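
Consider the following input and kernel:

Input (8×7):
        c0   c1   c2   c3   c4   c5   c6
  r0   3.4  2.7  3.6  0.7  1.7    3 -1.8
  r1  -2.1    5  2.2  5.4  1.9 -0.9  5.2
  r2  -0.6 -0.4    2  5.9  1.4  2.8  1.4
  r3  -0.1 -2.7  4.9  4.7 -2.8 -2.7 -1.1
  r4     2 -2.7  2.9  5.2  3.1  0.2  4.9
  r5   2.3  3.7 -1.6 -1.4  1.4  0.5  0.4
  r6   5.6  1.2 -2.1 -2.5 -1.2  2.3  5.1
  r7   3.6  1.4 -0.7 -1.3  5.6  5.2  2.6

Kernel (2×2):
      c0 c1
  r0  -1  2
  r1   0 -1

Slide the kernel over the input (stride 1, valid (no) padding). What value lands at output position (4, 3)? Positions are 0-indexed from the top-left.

The receptive field on the input at this output position is [5.2 3.1 / -1.4 1.4]. Elementwise product with the kernel and sum: 5.2·-1 + 3.1·2 + 1.4·-1.

-0.4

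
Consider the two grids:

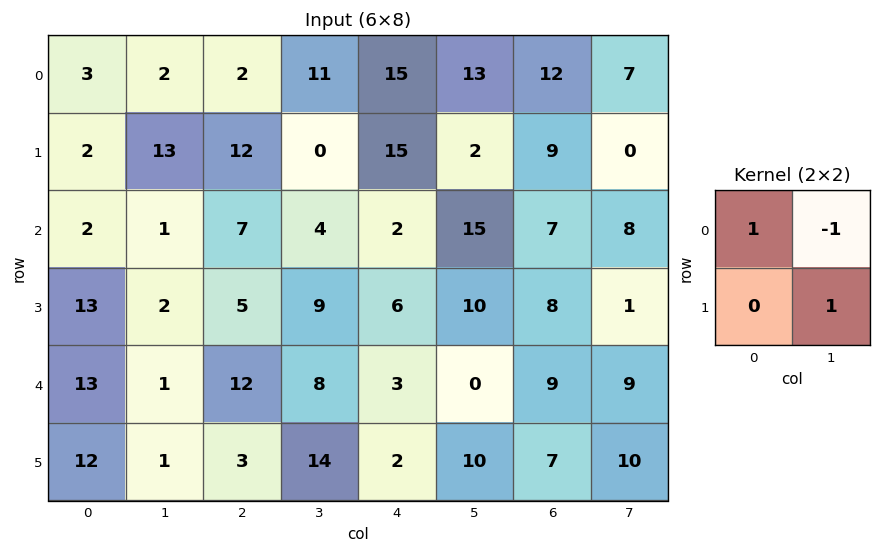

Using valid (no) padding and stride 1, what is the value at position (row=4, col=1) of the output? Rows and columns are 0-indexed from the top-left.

The receptive field on the input at this output position is [1 12 / 1 3]. Elementwise product with the kernel and sum: 1·1 + 12·-1 + 3·1.

-8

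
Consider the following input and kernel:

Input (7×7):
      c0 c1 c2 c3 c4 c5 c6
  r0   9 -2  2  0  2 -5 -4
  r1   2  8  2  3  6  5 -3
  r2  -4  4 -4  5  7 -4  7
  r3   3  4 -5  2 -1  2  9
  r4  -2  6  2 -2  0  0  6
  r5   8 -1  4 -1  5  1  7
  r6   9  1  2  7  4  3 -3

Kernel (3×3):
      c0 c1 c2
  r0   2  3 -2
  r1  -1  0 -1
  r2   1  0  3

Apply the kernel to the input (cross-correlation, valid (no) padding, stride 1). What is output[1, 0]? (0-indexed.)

20

The receptive field on the input at this output position is [2 8 2 / -4 4 -4 / 3 4 -5]. Elementwise product with the kernel and sum: 2·2 + 8·3 + 2·-2 + -4·-1 + -4·-1 + 3·1 + -5·3.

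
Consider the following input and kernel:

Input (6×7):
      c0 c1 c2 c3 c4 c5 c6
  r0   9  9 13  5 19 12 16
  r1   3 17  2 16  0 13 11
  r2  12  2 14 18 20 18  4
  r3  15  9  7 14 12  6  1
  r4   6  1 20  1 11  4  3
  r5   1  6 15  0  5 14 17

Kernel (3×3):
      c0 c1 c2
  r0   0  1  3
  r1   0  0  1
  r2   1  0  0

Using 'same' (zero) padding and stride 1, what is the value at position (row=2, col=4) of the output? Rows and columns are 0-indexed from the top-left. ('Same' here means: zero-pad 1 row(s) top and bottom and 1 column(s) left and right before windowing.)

71

The receptive field on the zero-padded input at this output position is [16 0 13 / 18 20 18 / 14 12 6]. Elementwise product with the kernel and sum: 0·1 + 13·3 + 18·1 + 14·1.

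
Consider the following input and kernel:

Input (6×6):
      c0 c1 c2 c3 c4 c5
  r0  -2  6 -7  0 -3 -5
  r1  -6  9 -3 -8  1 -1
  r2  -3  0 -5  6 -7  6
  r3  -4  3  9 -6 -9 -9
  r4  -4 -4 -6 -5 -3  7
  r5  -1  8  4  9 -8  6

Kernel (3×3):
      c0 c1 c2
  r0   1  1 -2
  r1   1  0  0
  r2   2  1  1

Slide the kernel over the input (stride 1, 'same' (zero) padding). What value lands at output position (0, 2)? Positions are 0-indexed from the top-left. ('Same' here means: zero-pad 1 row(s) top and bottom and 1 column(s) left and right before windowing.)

The receptive field on the zero-padded input at this output position is [0 0 0 / 6 -7 0 / 9 -3 -8]. Elementwise product with the kernel and sum: 0·1 + 0·1 + 0·-2 + 6·1 + 9·2 + -3·1 + -8·1.

13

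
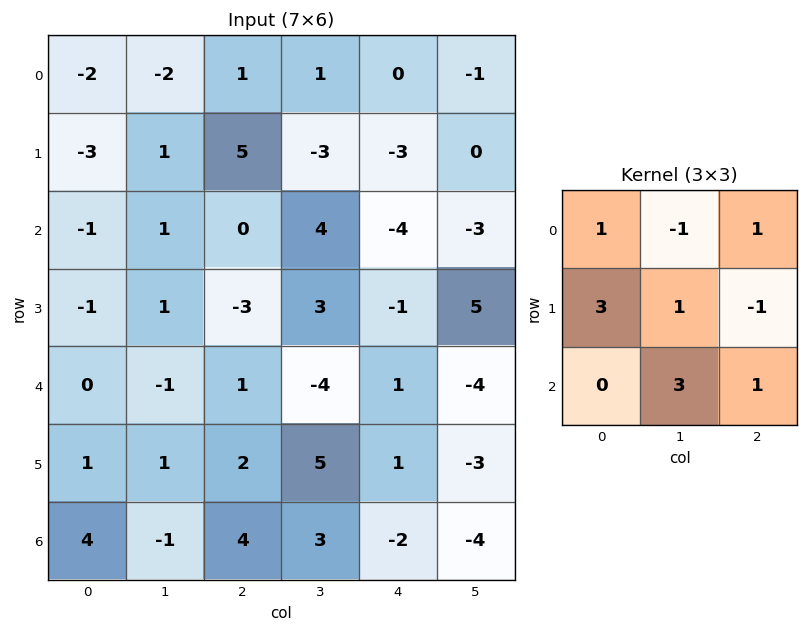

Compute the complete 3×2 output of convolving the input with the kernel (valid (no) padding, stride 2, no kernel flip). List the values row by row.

-9 23
-3 -24
5 23

Output[0,0]: The receptive field on the input at this output position is [-2 -2 1 / -3 1 5 / -1 1 0]. Elementwise product with the kernel and sum: -2·1 + -2·-1 + 1·1 + -3·3 + 1·1 + 5·-1 + 1·3 + 0·1.
Output[0,1]: The receptive field on the input at this output position is [1 1 0 / 5 -3 -3 / 0 4 -4]. Elementwise product with the kernel and sum: 1·1 + 1·-1 + 0·1 + 5·3 + -3·1 + -3·-1 + 4·3 + -4·1.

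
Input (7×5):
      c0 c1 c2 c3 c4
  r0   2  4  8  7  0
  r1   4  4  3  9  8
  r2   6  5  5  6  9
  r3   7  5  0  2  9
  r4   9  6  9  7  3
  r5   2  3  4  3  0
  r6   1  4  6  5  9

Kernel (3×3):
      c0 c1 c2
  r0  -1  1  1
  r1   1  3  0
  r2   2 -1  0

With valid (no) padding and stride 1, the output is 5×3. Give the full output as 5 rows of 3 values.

33 29 33
33 38 35
38 14 27
26 32 46
15 27 21

Output[0,0]: The receptive field on the input at this output position is [2 4 8 / 4 4 3 / 6 5 5]. Elementwise product with the kernel and sum: 2·-1 + 4·1 + 8·1 + 4·1 + 4·3 + 6·2 + 5·-1.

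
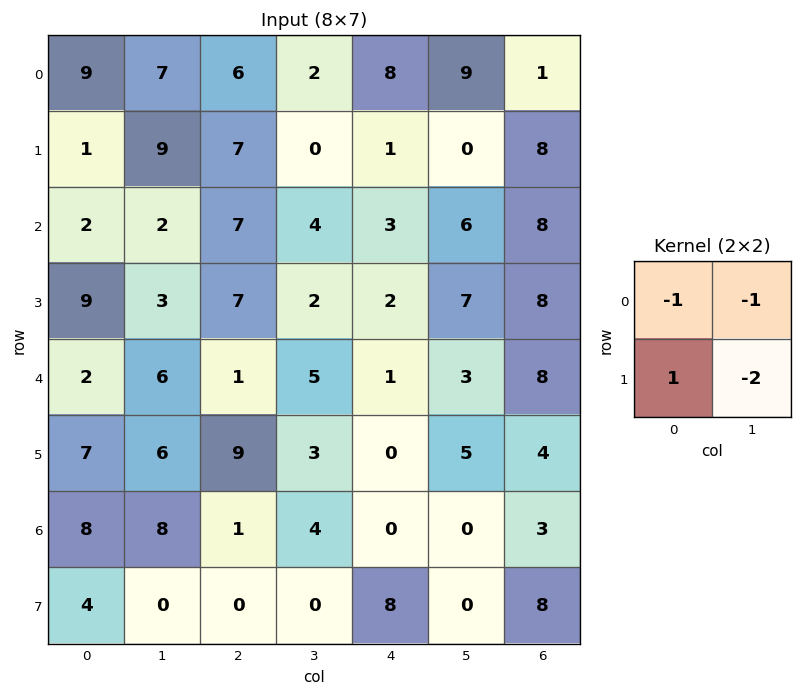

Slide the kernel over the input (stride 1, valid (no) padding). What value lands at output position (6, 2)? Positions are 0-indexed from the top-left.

The receptive field on the input at this output position is [1 4 / 0 0]. Elementwise product with the kernel and sum: 1·-1 + 4·-1 + 0·1 + 0·-2.

-5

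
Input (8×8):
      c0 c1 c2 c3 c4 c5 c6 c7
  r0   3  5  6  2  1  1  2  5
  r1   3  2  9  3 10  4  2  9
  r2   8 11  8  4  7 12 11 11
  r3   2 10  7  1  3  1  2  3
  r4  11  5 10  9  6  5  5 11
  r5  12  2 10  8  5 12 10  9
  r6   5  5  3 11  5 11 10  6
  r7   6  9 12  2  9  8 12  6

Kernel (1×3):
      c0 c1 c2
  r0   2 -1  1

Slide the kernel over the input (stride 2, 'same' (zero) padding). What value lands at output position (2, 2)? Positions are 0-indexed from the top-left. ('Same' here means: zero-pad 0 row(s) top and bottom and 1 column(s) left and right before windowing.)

The receptive field on the zero-padded input at this output position is [9 6 5]. Elementwise product with the kernel and sum: 9·2 + 6·-1 + 5·1.

17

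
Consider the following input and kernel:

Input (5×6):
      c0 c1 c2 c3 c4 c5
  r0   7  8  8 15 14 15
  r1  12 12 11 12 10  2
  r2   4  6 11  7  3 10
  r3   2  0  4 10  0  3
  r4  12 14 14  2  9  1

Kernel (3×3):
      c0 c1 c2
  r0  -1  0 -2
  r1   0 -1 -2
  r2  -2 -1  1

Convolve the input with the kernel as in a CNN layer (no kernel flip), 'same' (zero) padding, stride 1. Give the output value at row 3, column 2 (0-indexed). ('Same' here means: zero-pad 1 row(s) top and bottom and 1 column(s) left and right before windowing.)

The receptive field on the zero-padded input at this output position is [6 11 7 / 0 4 10 / 14 14 2]. Elementwise product with the kernel and sum: 6·-1 + 7·-2 + 4·-1 + 10·-2 + 14·-2 + 14·-1 + 2·1.

-84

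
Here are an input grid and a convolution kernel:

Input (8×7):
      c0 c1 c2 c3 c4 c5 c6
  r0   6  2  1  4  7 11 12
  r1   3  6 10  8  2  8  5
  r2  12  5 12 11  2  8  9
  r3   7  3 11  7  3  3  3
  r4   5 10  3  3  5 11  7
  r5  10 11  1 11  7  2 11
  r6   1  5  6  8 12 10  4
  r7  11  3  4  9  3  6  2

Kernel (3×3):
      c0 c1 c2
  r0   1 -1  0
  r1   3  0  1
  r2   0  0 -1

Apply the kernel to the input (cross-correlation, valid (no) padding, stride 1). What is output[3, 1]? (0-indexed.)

14

The receptive field on the input at this output position is [3 11 7 / 10 3 3 / 11 1 11]. Elementwise product with the kernel and sum: 3·1 + 11·-1 + 10·3 + 3·1 + 11·-1.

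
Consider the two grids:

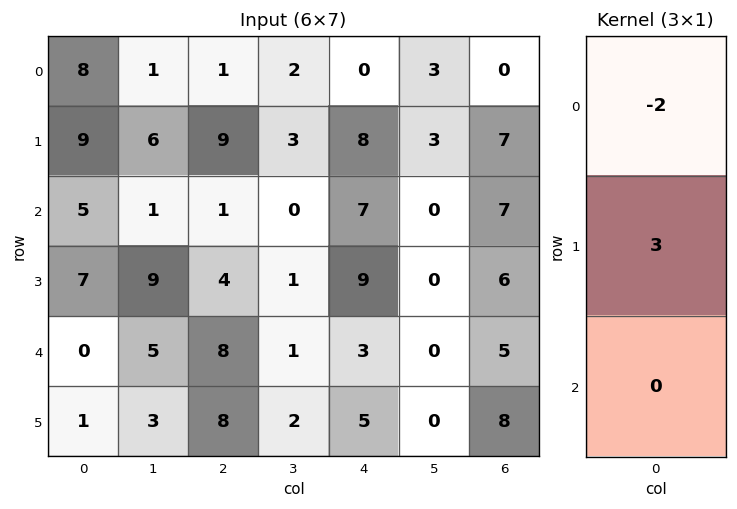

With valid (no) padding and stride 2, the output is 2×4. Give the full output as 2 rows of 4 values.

11 25 24 21
11 10 13 4

Output[0,0]: The receptive field on the input at this output position is [8 / 9 / 5]. Elementwise product with the kernel and sum: 8·-2 + 9·3.
Output[0,1]: The receptive field on the input at this output position is [1 / 9 / 1]. Elementwise product with the kernel and sum: 1·-2 + 9·3.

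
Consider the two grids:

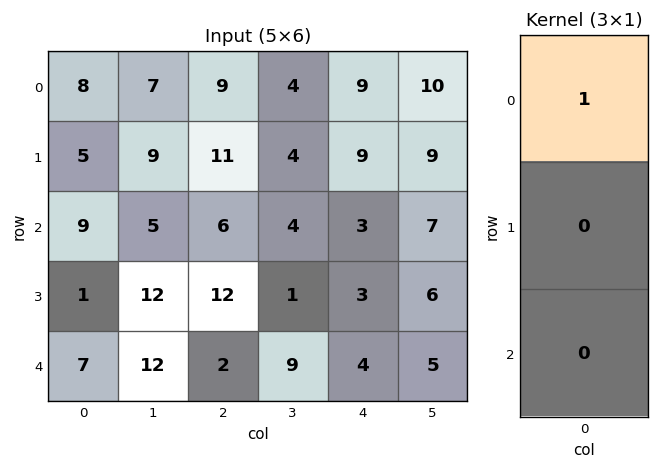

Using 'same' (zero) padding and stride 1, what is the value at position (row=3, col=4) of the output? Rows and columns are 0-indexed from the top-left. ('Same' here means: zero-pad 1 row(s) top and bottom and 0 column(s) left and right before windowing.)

The receptive field on the zero-padded input at this output position is [3 / 3 / 4]. Elementwise product with the kernel and sum: 3·1.

3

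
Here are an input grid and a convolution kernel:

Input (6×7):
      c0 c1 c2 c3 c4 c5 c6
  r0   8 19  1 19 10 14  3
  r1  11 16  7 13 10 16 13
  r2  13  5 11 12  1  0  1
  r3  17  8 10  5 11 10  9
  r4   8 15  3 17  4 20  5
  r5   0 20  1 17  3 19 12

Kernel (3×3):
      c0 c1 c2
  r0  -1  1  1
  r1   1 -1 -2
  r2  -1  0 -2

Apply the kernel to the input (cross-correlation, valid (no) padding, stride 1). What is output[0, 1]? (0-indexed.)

The receptive field on the input at this output position is [19 1 19 / 16 7 13 / 5 11 12]. Elementwise product with the kernel and sum: 19·-1 + 1·1 + 19·1 + 16·1 + 7·-1 + 13·-2 + 5·-1 + 12·-2.

-45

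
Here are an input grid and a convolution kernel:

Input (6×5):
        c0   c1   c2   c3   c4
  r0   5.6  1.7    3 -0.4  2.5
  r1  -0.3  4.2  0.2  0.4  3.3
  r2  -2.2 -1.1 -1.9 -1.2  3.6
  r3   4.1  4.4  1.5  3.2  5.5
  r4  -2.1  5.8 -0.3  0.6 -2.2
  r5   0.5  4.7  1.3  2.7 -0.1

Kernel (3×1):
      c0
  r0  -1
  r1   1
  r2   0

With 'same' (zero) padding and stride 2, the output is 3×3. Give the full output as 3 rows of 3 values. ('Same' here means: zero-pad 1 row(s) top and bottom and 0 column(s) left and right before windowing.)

Output[0,0]: The receptive field on the zero-padded input at this output position is [0 / 5.6 / -0.3]. Elementwise product with the kernel and sum: 0·-1 + 5.6·1.

5.6 3 2.5
-1.9 -2.1 0.3
-6.2 -1.8 -7.7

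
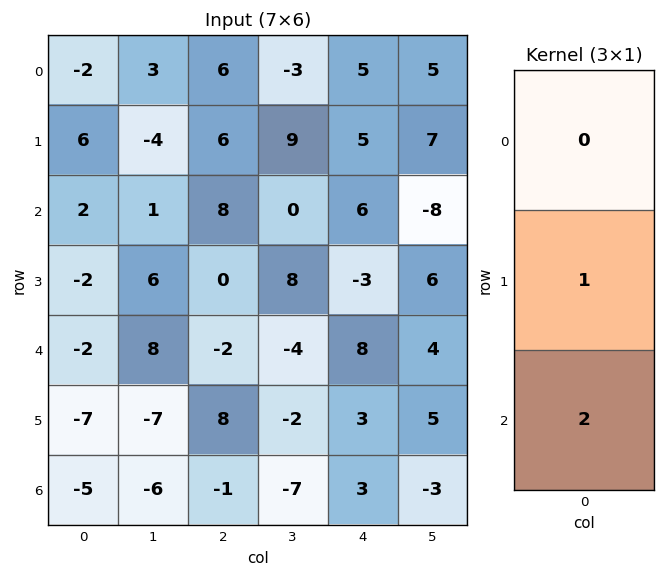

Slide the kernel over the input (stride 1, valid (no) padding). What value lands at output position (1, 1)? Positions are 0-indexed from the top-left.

The receptive field on the input at this output position is [-4 / 1 / 6]. Elementwise product with the kernel and sum: 1·1 + 6·2.

13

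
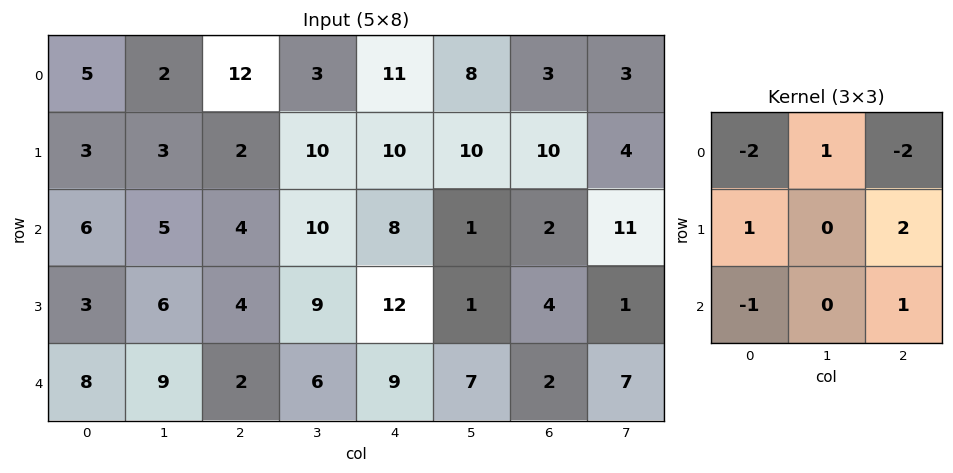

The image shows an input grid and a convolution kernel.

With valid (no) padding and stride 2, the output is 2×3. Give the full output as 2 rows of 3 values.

Output[0,0]: The receptive field on the input at this output position is [5 2 12 / 3 3 2 / 6 5 4]. Elementwise product with the kernel and sum: 5·-2 + 2·1 + 12·-2 + 3·1 + 2·2 + 6·-1 + 4·1.
Output[0,1]: The receptive field on the input at this output position is [12 3 11 / 2 10 10 / 4 10 8]. Elementwise product with the kernel and sum: 12·-2 + 3·1 + 11·-2 + 2·1 + 10·2 + 4·-1 + 8·1.

-27 -17 4
-10 21 -6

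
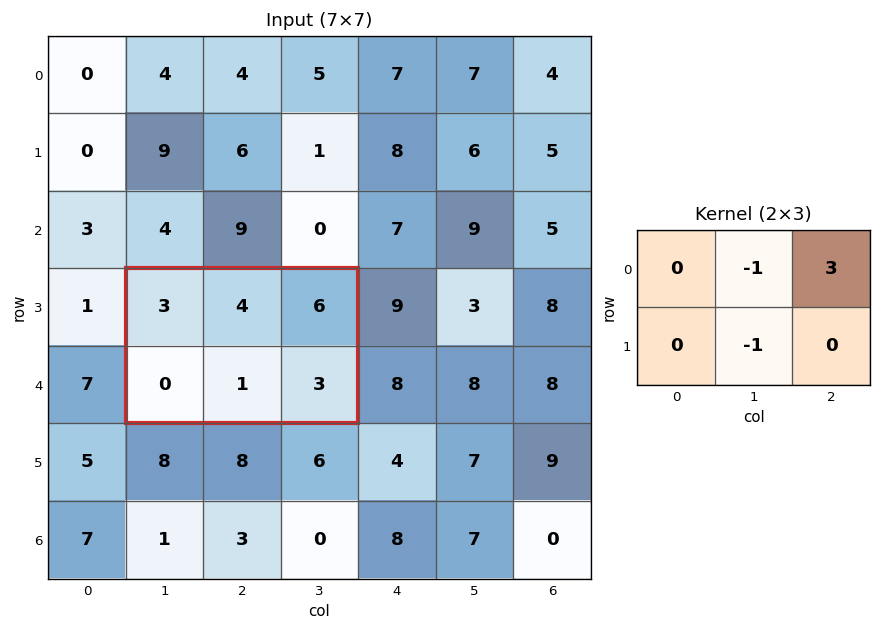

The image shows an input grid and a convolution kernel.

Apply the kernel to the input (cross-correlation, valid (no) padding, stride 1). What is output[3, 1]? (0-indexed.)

The receptive field on the input at this output position is [3 4 6 / 0 1 3]. Elementwise product with the kernel and sum: 4·-1 + 6·3 + 1·-1.

13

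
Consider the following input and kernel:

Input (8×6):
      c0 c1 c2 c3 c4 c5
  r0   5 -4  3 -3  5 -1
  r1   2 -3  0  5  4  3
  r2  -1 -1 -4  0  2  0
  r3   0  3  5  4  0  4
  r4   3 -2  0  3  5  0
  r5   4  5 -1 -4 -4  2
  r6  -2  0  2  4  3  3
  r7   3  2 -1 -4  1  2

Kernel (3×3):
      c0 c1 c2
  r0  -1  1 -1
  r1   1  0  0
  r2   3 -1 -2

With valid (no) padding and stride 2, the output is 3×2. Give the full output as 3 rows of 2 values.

-4 -27
15 -6
-11 -7

Output[0,0]: The receptive field on the input at this output position is [5 -4 3 / 2 -3 0 / -1 -1 -4]. Elementwise product with the kernel and sum: 5·-1 + -4·1 + 3·-1 + 2·1 + -1·3 + -1·-1 + -4·-2.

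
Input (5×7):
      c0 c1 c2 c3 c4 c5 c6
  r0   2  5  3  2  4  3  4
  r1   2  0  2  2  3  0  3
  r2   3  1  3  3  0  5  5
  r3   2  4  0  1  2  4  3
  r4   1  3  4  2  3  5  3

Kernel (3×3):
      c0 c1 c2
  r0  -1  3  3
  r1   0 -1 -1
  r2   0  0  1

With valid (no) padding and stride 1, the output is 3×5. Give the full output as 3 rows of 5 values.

Output[0,0]: The receptive field on the input at this output position is [2 5 3 / 2 0 2 / 3 1 3]. Elementwise product with the kernel and sum: 2·-1 + 5·3 + 3·3 + 0·-1 + 2·-1 + 3·1.
Output[0,1]: The receptive field on the input at this output position is [5 3 2 / 0 2 2 / 1 3 3]. Elementwise product with the kernel and sum: 5·-1 + 3·3 + 2·3 + 2·-1 + 2·-1 + 3·1.

23 9 10 21 19
0 7 12 6 -1
9 18 6 11 26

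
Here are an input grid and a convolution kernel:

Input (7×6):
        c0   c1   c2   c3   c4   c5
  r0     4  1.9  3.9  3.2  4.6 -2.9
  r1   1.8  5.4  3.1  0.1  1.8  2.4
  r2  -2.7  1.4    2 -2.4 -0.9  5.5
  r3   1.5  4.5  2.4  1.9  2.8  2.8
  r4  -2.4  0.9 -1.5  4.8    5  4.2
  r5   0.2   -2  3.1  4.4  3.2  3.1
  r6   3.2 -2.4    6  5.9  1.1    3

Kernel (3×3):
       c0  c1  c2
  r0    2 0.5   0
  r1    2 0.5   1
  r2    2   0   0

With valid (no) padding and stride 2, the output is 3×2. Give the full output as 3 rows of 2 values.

12.95 21.45
-1.85 8.35
4.55 23

Output[0,0]: The receptive field on the input at this output position is [4 1.9 3.9 / 1.8 5.4 3.1 / -2.7 1.4 2]. Elementwise product with the kernel and sum: 4·2 + 1.9·0.5 + 1.8·2 + 5.4·0.5 + 3.1·1 + -2.7·2.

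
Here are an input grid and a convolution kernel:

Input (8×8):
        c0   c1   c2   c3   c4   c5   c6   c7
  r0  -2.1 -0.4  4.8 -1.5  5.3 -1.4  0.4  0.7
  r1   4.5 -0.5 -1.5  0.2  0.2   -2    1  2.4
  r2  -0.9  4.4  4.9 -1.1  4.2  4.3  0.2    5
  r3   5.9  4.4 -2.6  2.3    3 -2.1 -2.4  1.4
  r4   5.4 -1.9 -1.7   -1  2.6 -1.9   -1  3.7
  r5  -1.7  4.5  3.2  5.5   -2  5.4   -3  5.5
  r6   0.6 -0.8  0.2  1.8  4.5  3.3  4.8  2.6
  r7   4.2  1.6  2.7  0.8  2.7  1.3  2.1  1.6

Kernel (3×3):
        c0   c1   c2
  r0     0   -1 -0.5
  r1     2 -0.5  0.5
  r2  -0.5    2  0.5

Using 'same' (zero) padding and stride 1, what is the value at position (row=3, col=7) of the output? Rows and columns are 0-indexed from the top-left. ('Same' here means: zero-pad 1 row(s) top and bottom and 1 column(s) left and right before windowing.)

The receptive field on the zero-padded input at this output position is [0.2 5 0 / -2.4 1.4 0 / -1 3.7 0]. Elementwise product with the kernel and sum: 5·-1 + 0·-0.5 + -2.4·2 + 1.4·-0.5 + 0·0.5 + -1·-0.5 + 3.7·2 + 0·0.5.

-2.6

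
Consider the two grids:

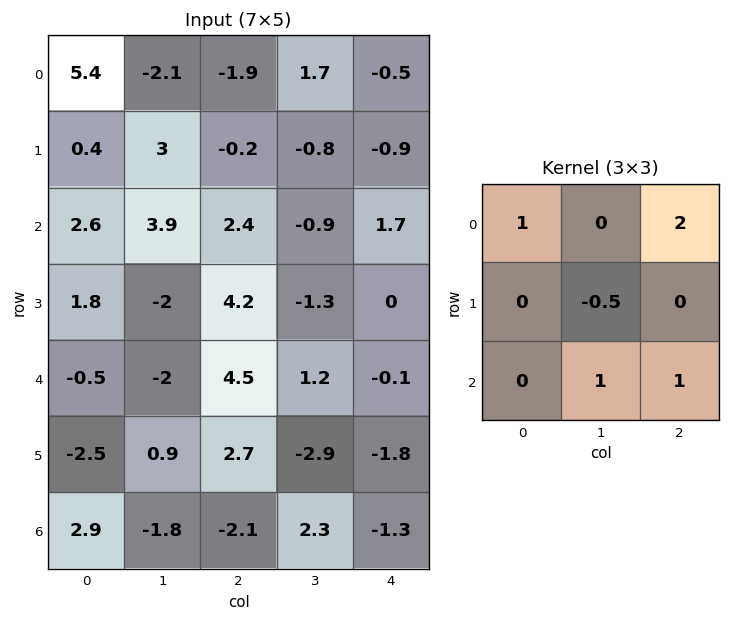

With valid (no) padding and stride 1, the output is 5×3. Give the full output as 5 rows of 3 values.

Output[0,0]: The receptive field on the input at this output position is [5.4 -2.1 -1.9 / 0.4 3 -0.2 / 2.6 3.9 2.4]. Elementwise product with the kernel and sum: 5.4·1 + -1.9·2 + 3·-0.5 + 3.9·1 + 2.4·1.

6.4 2.9 -1.7
0.25 3.1 -2.85
10.9 5.7 7.55
14.8 -7.05 -1.1
4.15 -0.75 6.75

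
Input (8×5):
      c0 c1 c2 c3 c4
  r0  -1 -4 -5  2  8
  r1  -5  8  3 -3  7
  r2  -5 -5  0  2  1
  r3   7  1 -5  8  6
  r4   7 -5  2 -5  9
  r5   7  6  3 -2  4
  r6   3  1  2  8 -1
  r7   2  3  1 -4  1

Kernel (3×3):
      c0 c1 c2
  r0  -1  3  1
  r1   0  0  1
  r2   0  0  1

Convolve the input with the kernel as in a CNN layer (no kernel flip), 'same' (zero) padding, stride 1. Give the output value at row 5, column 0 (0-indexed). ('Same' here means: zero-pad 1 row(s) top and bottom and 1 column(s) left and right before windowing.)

23

The receptive field on the zero-padded input at this output position is [0 7 -5 / 0 7 6 / 0 3 1]. Elementwise product with the kernel and sum: 0·-1 + 7·3 + -5·1 + 6·1 + 1·1.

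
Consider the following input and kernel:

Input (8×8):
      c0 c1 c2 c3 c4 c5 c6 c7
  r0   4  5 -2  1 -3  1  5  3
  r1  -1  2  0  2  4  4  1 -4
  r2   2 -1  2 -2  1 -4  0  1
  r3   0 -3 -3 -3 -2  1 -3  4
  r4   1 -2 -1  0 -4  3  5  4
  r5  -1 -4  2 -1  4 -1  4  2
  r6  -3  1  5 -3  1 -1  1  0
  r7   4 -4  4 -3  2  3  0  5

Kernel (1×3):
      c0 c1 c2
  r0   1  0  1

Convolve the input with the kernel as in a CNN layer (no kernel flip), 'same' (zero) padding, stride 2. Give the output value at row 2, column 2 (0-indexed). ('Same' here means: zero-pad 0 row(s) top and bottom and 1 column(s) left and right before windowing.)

3

The receptive field on the zero-padded input at this output position is [0 -4 3]. Elementwise product with the kernel and sum: 0·1 + 3·1.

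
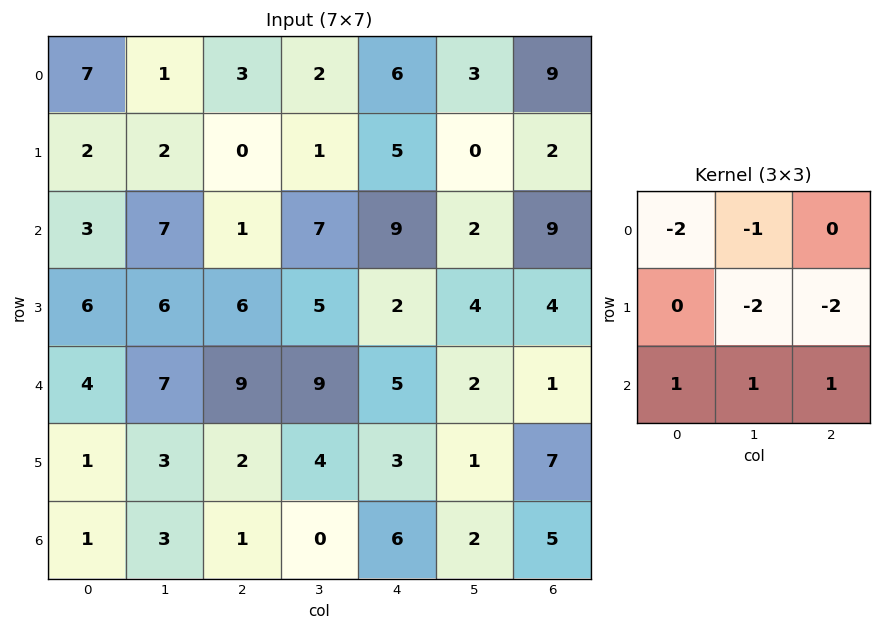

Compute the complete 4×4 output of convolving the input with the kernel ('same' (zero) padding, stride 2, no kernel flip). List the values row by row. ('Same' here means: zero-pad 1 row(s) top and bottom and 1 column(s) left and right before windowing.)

Output[0,0]: The receptive field on the zero-padded input at this output position is [0 0 0 / 0 7 1 / 0 2 2]. Elementwise product with the kernel and sum: 0·-2 + 0·-1 + 7·-2 + 1·-2 + 0·1 + 2·1 + 2·1.
Output[0,1]: The receptive field on the zero-padded input at this output position is [0 0 0 / 1 3 2 / 2 0 1]. Elementwise product with the kernel and sum: 0·-2 + 0·-1 + 3·-2 + 2·-2 + 2·1 + 0·1 + 1·1.

-12 -7 -12 -16
-10 -3 -18 -12
-24 -45 -18 -6
-9 -10 -27 -19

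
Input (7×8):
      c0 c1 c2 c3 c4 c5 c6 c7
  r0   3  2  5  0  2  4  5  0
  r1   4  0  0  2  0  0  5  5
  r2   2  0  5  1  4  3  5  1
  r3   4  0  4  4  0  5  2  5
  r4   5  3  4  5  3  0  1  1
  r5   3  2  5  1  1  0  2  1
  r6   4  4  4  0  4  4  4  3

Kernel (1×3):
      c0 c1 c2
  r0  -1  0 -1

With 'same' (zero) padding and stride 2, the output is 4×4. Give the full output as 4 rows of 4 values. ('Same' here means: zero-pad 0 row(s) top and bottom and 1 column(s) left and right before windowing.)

-2 -2 -4 -4
0 -1 -4 -4
-3 -8 -5 -1
-4 -4 -4 -7

Output[0,0]: The receptive field on the zero-padded input at this output position is [0 3 2]. Elementwise product with the kernel and sum: 0·-1 + 2·-1.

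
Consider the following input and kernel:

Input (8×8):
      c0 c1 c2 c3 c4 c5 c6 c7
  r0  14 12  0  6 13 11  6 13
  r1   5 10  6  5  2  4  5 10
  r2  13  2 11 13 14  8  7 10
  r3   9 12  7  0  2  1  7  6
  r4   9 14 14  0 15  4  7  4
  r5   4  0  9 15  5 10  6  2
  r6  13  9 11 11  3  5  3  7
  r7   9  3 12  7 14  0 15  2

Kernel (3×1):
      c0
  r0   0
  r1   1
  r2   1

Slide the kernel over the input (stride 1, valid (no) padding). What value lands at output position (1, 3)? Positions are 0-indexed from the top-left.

13

The receptive field on the input at this output position is [5 / 13 / 0]. Elementwise product with the kernel and sum: 13·1 + 0·1.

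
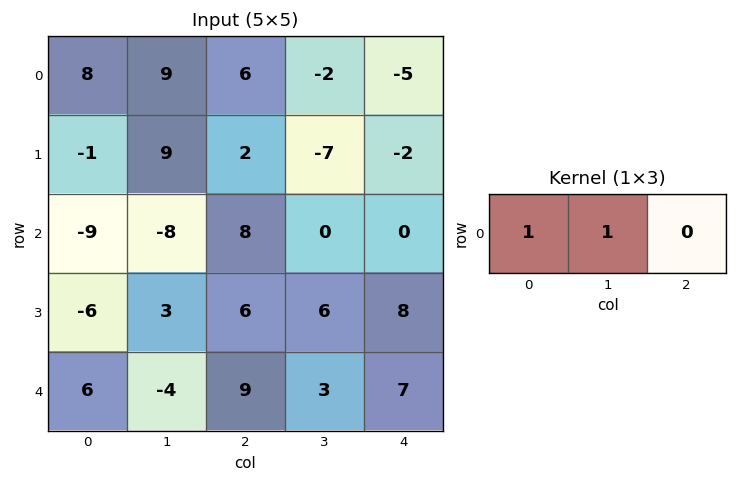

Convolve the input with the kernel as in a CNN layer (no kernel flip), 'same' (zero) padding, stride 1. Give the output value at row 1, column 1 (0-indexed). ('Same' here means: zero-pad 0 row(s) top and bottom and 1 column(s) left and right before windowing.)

8

The receptive field on the zero-padded input at this output position is [-1 9 2]. Elementwise product with the kernel and sum: -1·1 + 9·1.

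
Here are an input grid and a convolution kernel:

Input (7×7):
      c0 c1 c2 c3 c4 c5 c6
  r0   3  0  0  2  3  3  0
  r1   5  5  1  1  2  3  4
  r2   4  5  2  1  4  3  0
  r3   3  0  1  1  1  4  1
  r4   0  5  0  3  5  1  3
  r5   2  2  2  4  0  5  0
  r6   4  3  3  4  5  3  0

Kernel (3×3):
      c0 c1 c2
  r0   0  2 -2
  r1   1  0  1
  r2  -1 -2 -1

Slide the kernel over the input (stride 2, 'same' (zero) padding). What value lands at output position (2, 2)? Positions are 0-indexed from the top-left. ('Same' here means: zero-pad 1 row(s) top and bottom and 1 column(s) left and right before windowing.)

-11

The receptive field on the zero-padded input at this output position is [1 1 4 / 3 5 1 / 4 0 5]. Elementwise product with the kernel and sum: 1·2 + 4·-2 + 3·1 + 1·1 + 4·-1 + 0·-2 + 5·-1.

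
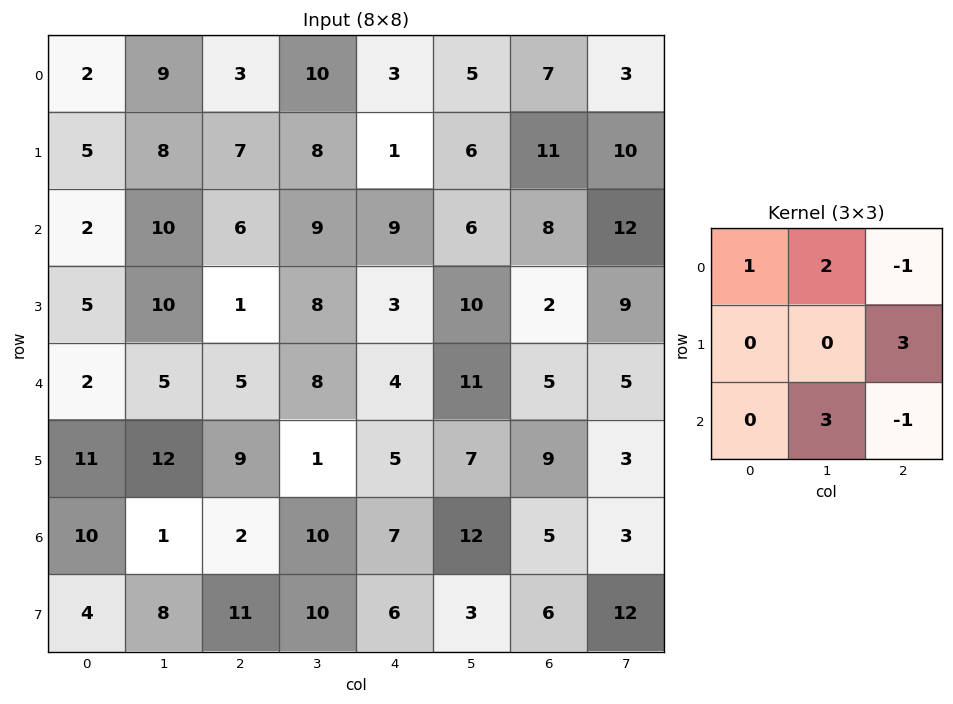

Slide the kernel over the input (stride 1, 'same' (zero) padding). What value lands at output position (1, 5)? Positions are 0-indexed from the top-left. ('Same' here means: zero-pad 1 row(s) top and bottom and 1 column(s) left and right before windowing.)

The receptive field on the zero-padded input at this output position is [3 5 7 / 1 6 11 / 9 6 8]. Elementwise product with the kernel and sum: 3·1 + 5·2 + 7·-1 + 11·3 + 6·3 + 8·-1.

49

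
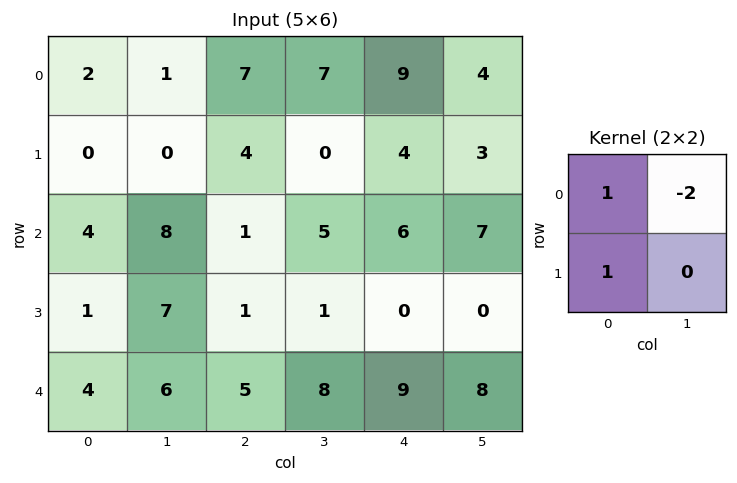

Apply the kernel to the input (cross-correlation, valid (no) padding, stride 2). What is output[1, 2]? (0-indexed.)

-8

The receptive field on the input at this output position is [6 7 / 0 0]. Elementwise product with the kernel and sum: 6·1 + 7·-2 + 0·1.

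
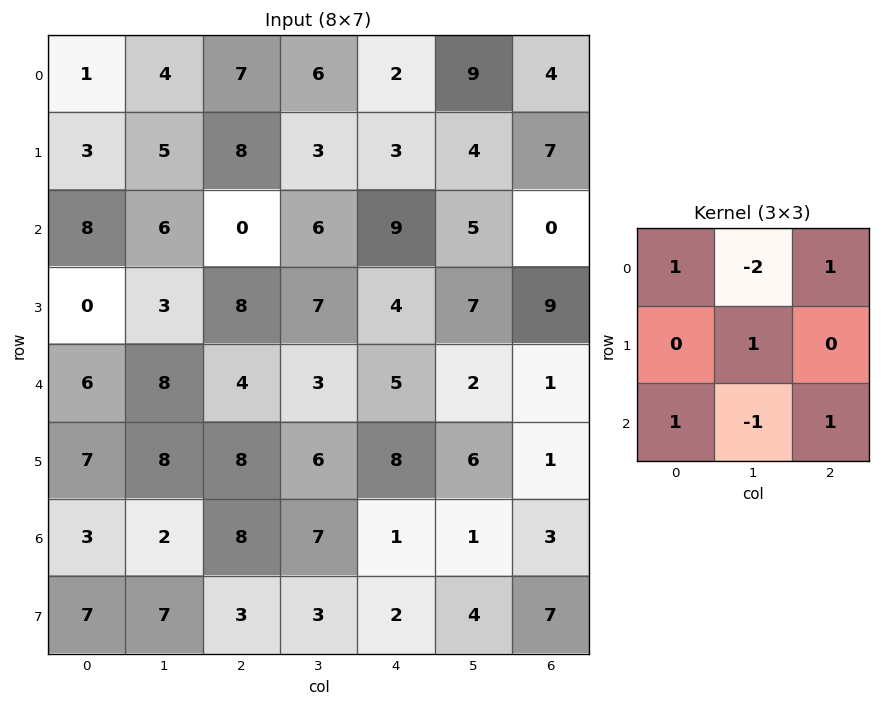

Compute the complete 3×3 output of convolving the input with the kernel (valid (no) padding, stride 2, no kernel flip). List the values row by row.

7 3 -4
1 10 10
11 11 11

Output[0,0]: The receptive field on the input at this output position is [1 4 7 / 3 5 8 / 8 6 0]. Elementwise product with the kernel and sum: 1·1 + 4·-2 + 7·1 + 5·1 + 8·1 + 6·-1 + 0·1.
Output[0,1]: The receptive field on the input at this output position is [7 6 2 / 8 3 3 / 0 6 9]. Elementwise product with the kernel and sum: 7·1 + 6·-2 + 2·1 + 3·1 + 0·1 + 6·-1 + 9·1.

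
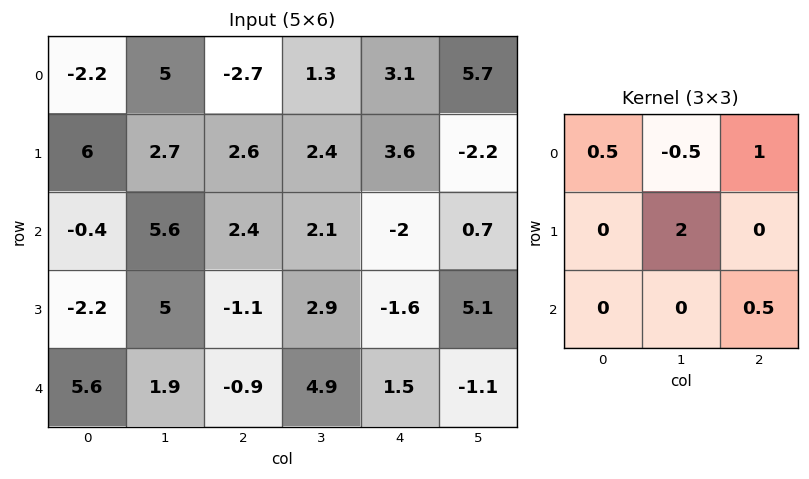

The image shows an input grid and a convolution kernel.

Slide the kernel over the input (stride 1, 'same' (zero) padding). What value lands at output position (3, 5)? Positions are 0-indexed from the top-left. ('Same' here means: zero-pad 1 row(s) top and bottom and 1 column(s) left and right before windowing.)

8.85

The receptive field on the zero-padded input at this output position is [-2 0.7 0 / -1.6 5.1 0 / 1.5 -1.1 0]. Elementwise product with the kernel and sum: -2·0.5 + 0.7·-0.5 + 0·1 + 5.1·2 + 0·0.5.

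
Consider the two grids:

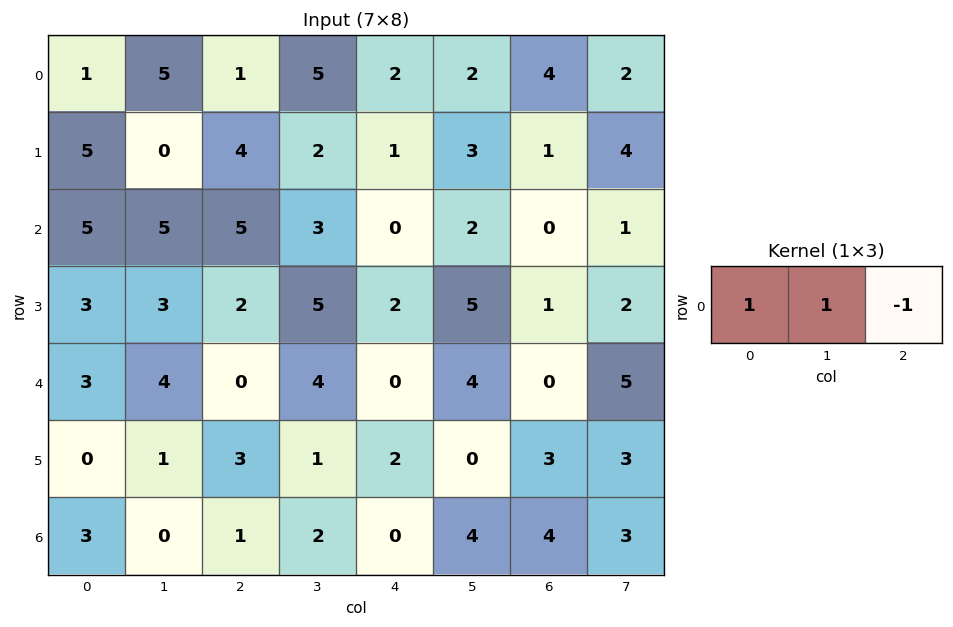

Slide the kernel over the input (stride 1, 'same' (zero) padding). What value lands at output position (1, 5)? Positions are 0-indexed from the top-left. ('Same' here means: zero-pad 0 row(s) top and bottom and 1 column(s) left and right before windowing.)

3

The receptive field on the zero-padded input at this output position is [1 3 1]. Elementwise product with the kernel and sum: 1·1 + 3·1 + 1·-1.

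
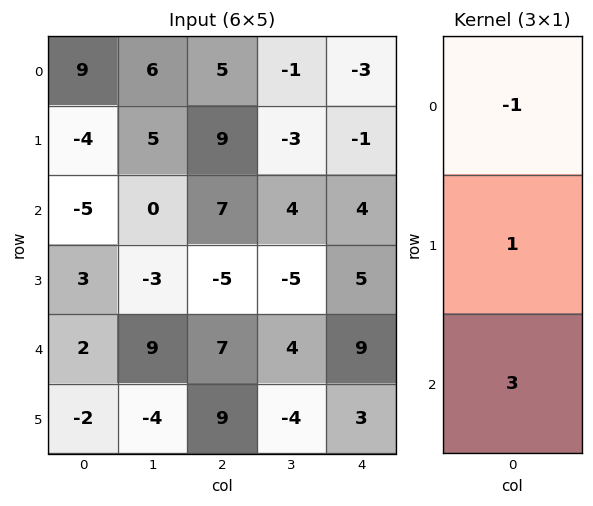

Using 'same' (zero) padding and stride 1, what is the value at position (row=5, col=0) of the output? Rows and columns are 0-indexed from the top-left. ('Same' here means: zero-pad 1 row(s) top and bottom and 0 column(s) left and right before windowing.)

-4

The receptive field on the zero-padded input at this output position is [2 / -2 / 0]. Elementwise product with the kernel and sum: 2·-1 + -2·1 + 0·3.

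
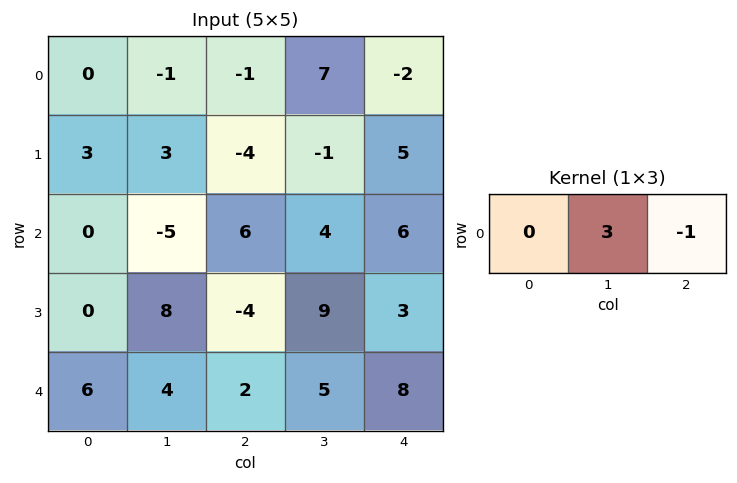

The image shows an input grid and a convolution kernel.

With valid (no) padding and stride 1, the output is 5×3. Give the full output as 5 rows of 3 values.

Output[0,0]: The receptive field on the input at this output position is [0 -1 -1]. Elementwise product with the kernel and sum: -1·3 + -1·-1.
Output[0,1]: The receptive field on the input at this output position is [-1 -1 7]. Elementwise product with the kernel and sum: -1·3 + 7·-1.

-2 -10 23
13 -11 -8
-21 14 6
28 -21 24
10 1 7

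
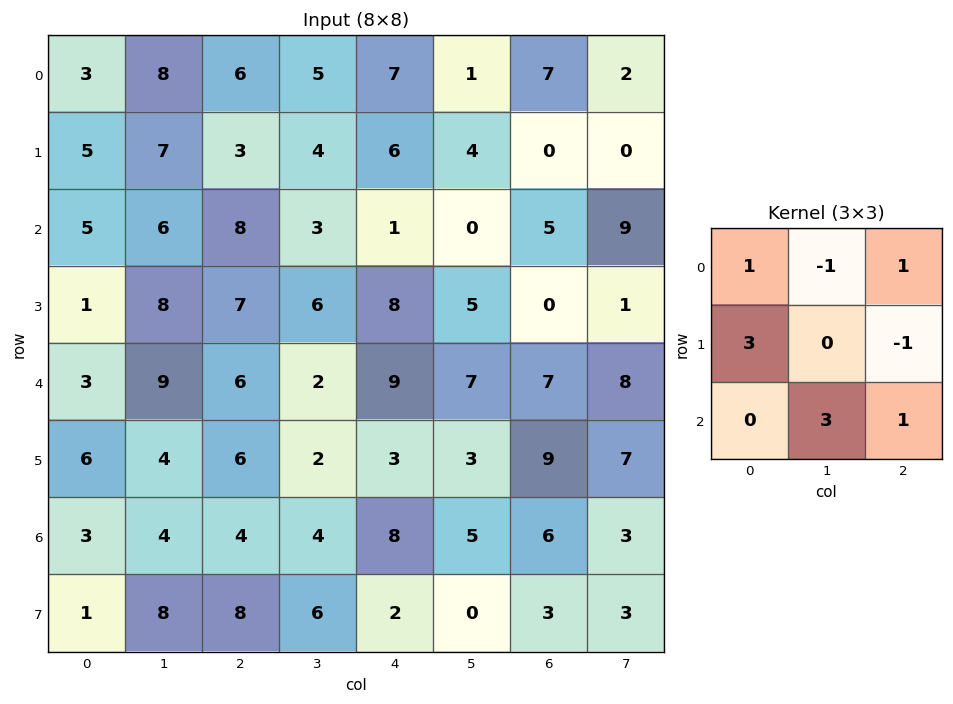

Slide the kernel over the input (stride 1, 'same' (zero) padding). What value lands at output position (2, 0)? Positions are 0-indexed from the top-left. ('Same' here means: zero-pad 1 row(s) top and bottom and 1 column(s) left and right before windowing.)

7

The receptive field on the zero-padded input at this output position is [0 5 7 / 0 5 6 / 0 1 8]. Elementwise product with the kernel and sum: 0·1 + 5·-1 + 7·1 + 0·3 + 6·-1 + 1·3 + 8·1.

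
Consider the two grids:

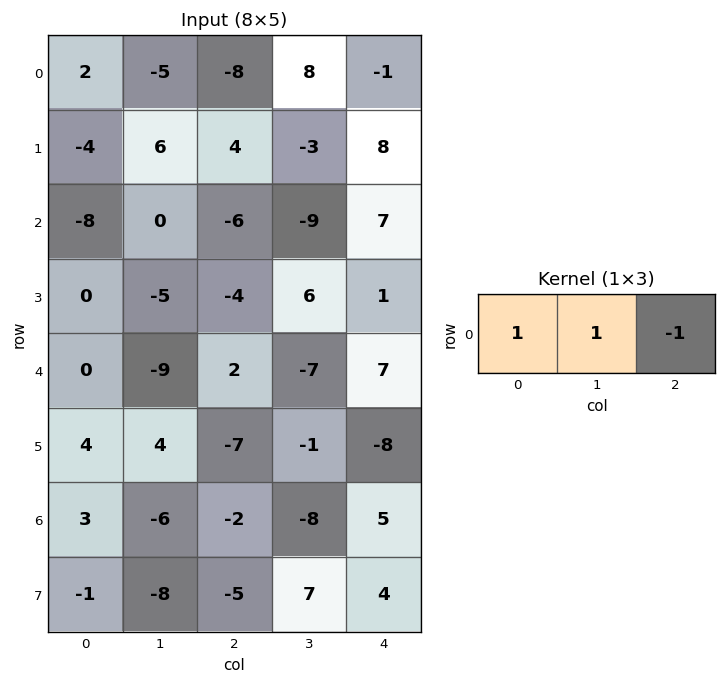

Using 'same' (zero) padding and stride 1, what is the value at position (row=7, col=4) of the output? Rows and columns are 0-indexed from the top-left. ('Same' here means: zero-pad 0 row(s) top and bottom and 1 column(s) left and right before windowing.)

The receptive field on the zero-padded input at this output position is [7 4 0]. Elementwise product with the kernel and sum: 7·1 + 4·1 + 0·-1.

11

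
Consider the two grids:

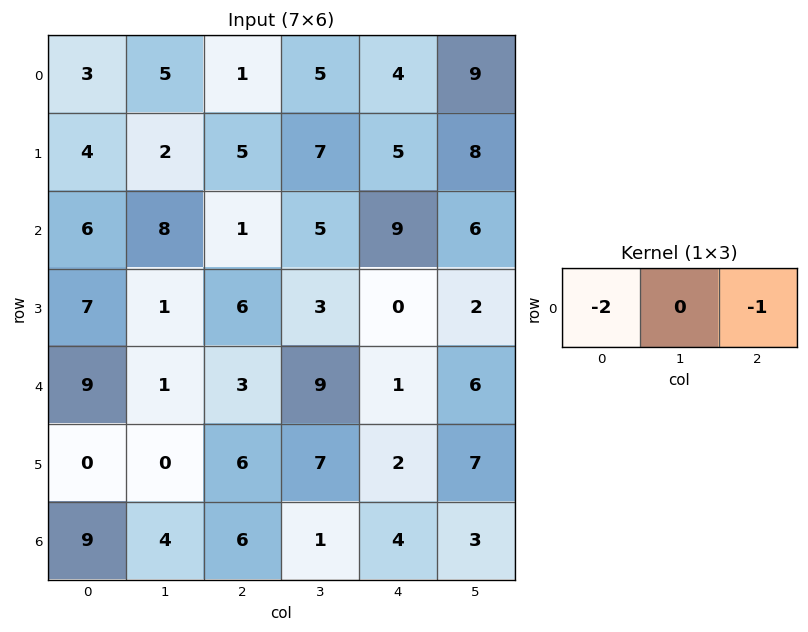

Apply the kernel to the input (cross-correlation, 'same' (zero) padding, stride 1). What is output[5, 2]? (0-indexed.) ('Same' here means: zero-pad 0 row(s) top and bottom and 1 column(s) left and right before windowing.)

-7

The receptive field on the zero-padded input at this output position is [0 6 7]. Elementwise product with the kernel and sum: 0·-2 + 7·-1.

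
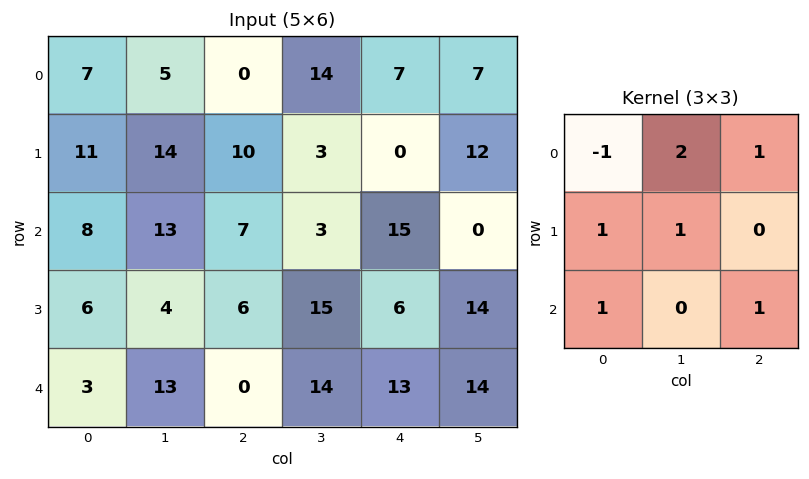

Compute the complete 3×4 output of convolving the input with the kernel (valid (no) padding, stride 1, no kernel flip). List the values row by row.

Output[0,0]: The receptive field on the input at this output position is [7 5 0 / 11 14 10 / 8 13 7]. Elementwise product with the kernel and sum: 7·-1 + 5·2 + 0·1 + 11·1 + 14·1 + 8·1 + 7·1.

43 49 70 13
60 48 18 56
38 41 48 76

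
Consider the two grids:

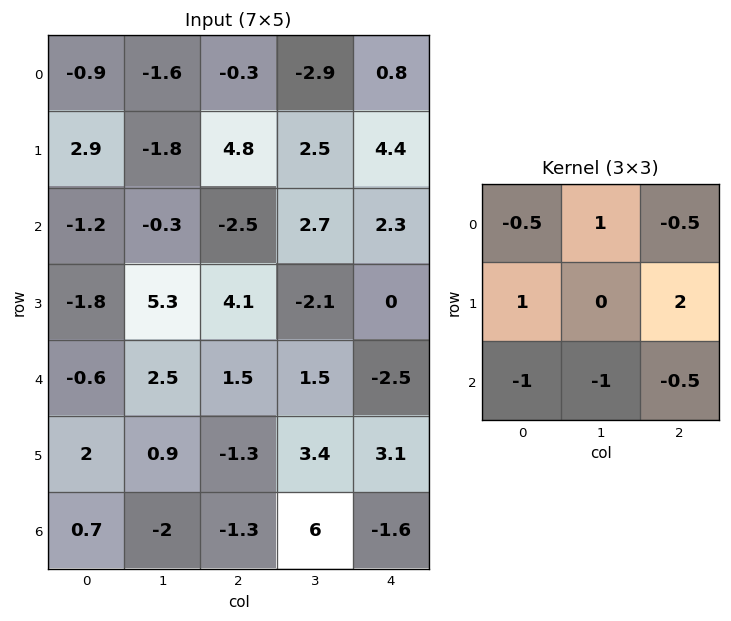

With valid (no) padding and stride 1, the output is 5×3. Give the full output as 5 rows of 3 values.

14.25 6.6 9.1
-17.4 1.2 -2
5.3 -7.35 5.15
4.3 6.7 -11.3
3.4 7.5 3

Output[0,0]: The receptive field on the input at this output position is [-0.9 -1.6 -0.3 / 2.9 -1.8 4.8 / -1.2 -0.3 -2.5]. Elementwise product with the kernel and sum: -0.9·-0.5 + -1.6·1 + -0.3·-0.5 + 2.9·1 + 4.8·2 + -1.2·-1 + -0.3·-1 + -2.5·-0.5.
Output[0,1]: The receptive field on the input at this output position is [-1.6 -0.3 -2.9 / -1.8 4.8 2.5 / -0.3 -2.5 2.7]. Elementwise product with the kernel and sum: -1.6·-0.5 + -0.3·1 + -2.9·-0.5 + -1.8·1 + 2.5·2 + -0.3·-1 + -2.5·-1 + 2.7·-0.5.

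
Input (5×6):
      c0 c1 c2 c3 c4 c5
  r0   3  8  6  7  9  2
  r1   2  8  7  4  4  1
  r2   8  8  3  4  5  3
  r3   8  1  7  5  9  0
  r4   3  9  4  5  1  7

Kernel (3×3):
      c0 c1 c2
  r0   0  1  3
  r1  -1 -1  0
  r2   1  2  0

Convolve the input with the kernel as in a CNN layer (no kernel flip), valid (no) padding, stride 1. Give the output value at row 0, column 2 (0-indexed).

The receptive field on the input at this output position is [6 7 9 / 7 4 4 / 3 4 5]. Elementwise product with the kernel and sum: 7·1 + 9·3 + 7·-1 + 4·-1 + 3·1 + 4·2.

34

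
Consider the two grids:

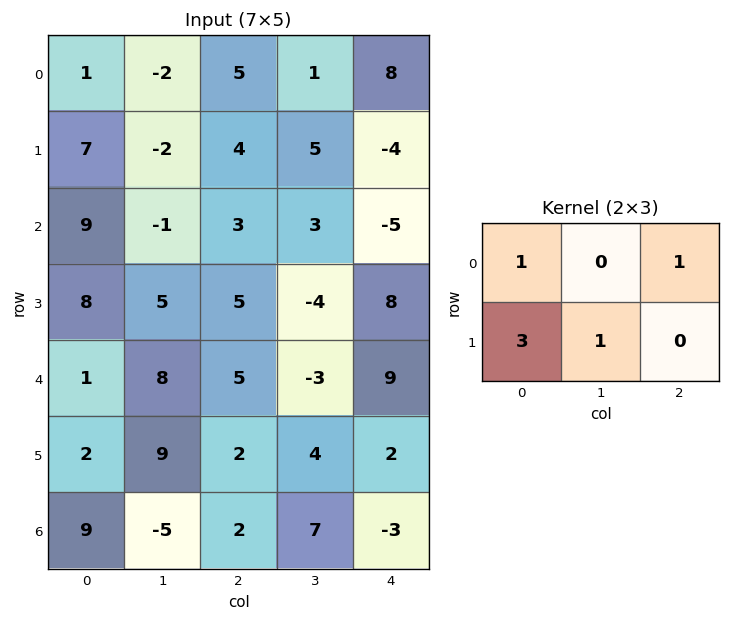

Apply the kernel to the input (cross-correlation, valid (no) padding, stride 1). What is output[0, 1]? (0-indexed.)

-3

The receptive field on the input at this output position is [-2 5 1 / -2 4 5]. Elementwise product with the kernel and sum: -2·1 + 1·1 + -2·3 + 4·1.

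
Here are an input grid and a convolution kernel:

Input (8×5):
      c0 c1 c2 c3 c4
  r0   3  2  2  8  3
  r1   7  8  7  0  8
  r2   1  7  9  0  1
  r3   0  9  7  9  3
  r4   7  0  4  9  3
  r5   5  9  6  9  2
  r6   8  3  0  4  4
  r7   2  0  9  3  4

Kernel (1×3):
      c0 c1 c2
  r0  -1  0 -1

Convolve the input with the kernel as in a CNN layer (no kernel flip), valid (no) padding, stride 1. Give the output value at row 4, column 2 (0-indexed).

-7

The receptive field on the input at this output position is [4 9 3]. Elementwise product with the kernel and sum: 4·-1 + 3·-1.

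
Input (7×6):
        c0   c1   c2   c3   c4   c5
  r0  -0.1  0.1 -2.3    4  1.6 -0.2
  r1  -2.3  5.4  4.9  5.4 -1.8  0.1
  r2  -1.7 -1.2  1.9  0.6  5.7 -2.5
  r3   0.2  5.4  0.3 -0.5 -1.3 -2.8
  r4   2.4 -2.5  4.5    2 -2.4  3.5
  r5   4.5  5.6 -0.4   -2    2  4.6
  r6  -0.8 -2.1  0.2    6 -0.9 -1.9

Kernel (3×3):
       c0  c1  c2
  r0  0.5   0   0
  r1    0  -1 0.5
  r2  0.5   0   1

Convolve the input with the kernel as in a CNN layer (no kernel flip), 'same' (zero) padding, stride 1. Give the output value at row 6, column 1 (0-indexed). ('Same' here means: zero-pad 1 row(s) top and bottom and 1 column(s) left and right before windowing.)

4.45

The receptive field on the zero-padded input at this output position is [4.5 5.6 -0.4 / -0.8 -2.1 0.2 / 0 0 0]. Elementwise product with the kernel and sum: 4.5·0.5 + -2.1·-1 + 0.2·0.5 + 0·0.5 + 0·1.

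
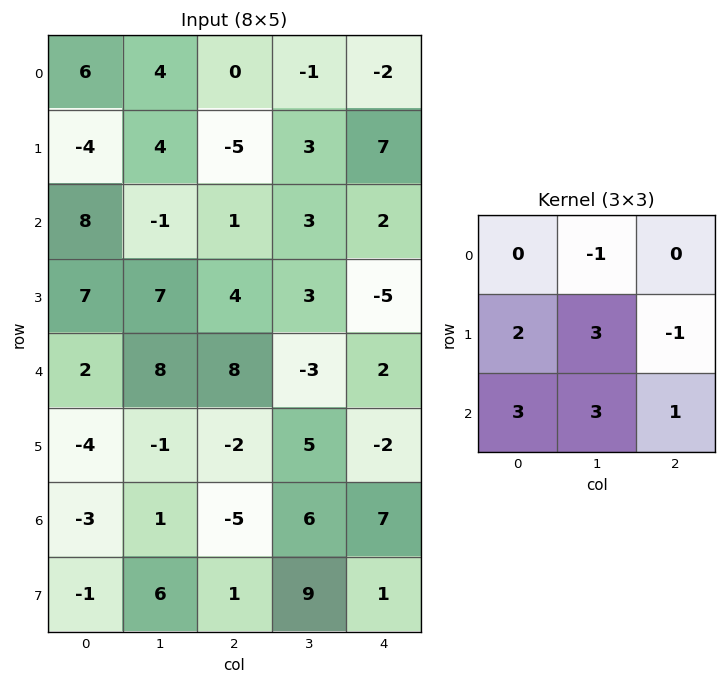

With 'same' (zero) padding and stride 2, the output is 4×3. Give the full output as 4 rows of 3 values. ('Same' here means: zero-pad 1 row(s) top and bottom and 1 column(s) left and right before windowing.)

Output[0,0]: The receptive field on the zero-padded input at this output position is [0 0 0 / 0 6 4 / 0 -4 4]. Elementwise product with the kernel and sum: 0·-1 + 0·2 + 6·3 + 4·-1 + 0·3 + -4·3 + 4·1.

6 9 22
57 39 -1
-22 35 14
-3 13 65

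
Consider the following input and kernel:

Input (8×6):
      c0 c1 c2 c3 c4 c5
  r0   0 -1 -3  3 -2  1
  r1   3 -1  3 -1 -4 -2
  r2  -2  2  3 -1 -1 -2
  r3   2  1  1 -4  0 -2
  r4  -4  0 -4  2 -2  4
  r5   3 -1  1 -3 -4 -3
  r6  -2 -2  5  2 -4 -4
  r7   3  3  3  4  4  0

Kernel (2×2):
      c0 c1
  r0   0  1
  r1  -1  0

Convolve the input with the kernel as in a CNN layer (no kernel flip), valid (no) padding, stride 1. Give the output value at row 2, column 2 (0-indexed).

The receptive field on the input at this output position is [3 -1 / 1 -4]. Elementwise product with the kernel and sum: -1·1 + 1·-1.

-2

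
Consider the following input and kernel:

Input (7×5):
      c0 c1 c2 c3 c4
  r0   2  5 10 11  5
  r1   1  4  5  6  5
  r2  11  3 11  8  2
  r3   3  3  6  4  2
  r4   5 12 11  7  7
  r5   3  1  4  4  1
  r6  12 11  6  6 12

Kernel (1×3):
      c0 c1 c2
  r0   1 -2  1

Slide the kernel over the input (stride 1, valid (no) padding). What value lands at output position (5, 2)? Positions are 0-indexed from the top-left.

The receptive field on the input at this output position is [4 4 1]. Elementwise product with the kernel and sum: 4·1 + 4·-2 + 1·1.

-3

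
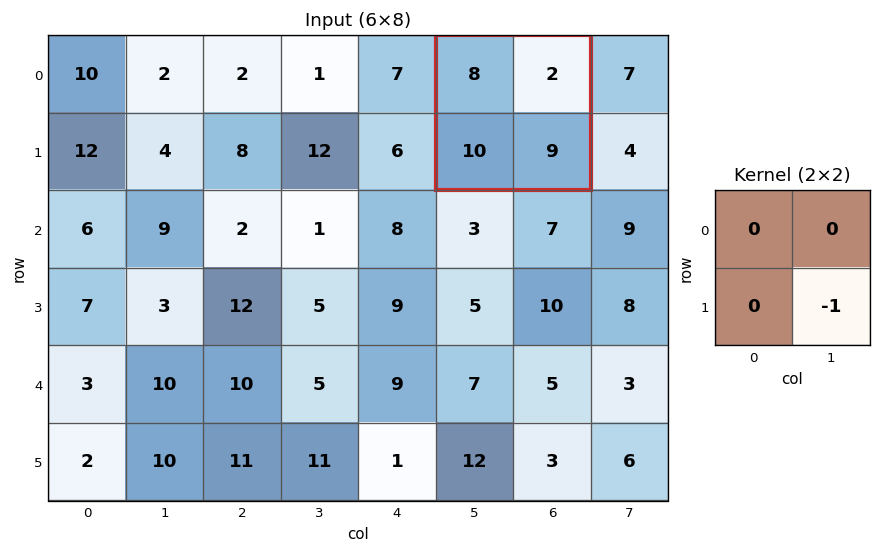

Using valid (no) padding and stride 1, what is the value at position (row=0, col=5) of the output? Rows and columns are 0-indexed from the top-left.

-9

The receptive field on the input at this output position is [8 2 / 10 9]. Elementwise product with the kernel and sum: 9·-1.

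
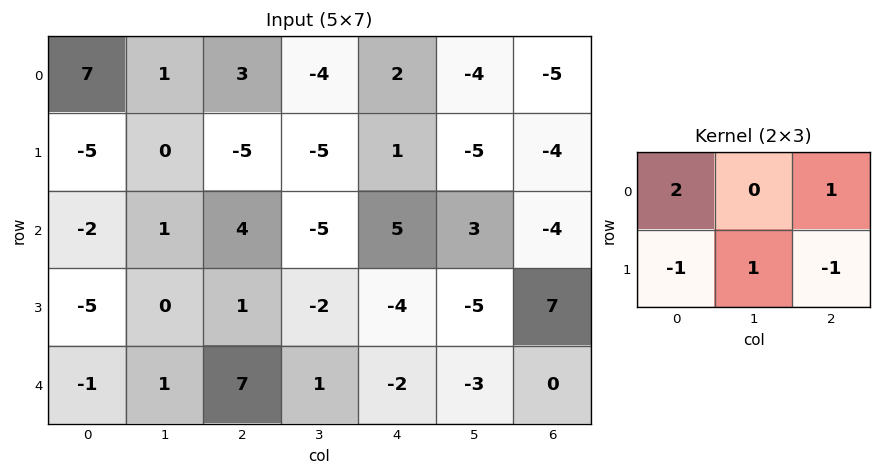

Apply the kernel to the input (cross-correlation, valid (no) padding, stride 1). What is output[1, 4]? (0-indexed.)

0

The receptive field on the input at this output position is [1 -5 -4 / 5 3 -4]. Elementwise product with the kernel and sum: 1·2 + -4·1 + 5·-1 + 3·1 + -4·-1.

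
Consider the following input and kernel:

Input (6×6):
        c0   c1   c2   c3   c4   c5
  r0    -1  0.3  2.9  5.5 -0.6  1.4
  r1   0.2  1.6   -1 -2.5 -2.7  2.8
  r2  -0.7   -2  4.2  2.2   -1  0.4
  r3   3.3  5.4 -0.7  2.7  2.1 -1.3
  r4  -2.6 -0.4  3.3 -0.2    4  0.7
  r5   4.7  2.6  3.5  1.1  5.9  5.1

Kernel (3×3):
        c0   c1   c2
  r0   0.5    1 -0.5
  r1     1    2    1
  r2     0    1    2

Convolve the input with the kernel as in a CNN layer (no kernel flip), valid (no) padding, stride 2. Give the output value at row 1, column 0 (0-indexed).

The receptive field on the input at this output position is [-0.7 -2 4.2 / 3.3 5.4 -0.7 / -2.6 -0.4 3.3]. Elementwise product with the kernel and sum: -0.7·0.5 + -2·1 + 4.2·-0.5 + 3.3·1 + 5.4·2 + -0.7·1 + -0.4·1 + 3.3·2.

15.15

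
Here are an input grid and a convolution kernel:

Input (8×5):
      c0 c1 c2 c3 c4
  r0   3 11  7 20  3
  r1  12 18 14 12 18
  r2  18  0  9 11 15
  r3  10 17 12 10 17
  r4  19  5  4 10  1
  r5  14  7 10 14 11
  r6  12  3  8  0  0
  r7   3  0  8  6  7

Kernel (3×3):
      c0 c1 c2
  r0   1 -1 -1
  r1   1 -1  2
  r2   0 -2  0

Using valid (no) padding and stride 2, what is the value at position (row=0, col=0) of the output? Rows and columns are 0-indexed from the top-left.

7

The receptive field on the input at this output position is [3 11 7 / 12 18 14 / 18 0 9]. Elementwise product with the kernel and sum: 3·1 + 11·-1 + 7·-1 + 12·1 + 18·-1 + 14·2 + 0·-2.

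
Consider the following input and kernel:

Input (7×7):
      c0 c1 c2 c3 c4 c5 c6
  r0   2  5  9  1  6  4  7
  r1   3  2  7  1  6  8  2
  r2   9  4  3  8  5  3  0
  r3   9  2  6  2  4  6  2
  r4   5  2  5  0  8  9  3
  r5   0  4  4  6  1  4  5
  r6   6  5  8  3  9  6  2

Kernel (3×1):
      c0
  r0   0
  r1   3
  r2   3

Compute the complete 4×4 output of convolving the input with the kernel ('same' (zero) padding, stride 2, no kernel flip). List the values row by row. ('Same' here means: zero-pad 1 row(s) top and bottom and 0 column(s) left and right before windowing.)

Output[0,0]: The receptive field on the zero-padded input at this output position is [0 / 2 / 3]. Elementwise product with the kernel and sum: 2·3 + 3·3.

15 48 36 27
54 27 27 6
15 27 27 24
18 24 27 6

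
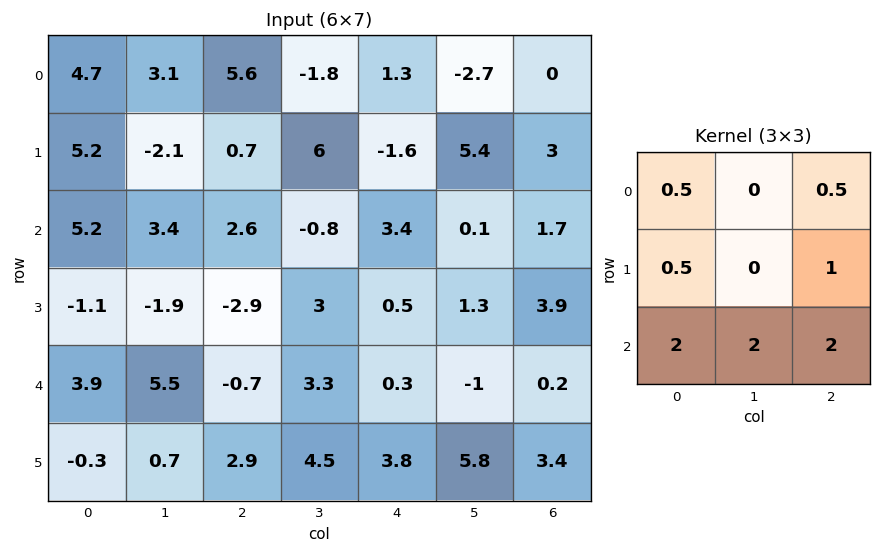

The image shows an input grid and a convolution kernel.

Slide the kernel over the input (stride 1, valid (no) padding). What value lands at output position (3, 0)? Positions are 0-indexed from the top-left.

The receptive field on the input at this output position is [-1.1 -1.9 -2.9 / 3.9 5.5 -0.7 / -0.3 0.7 2.9]. Elementwise product with the kernel and sum: -1.1·0.5 + -2.9·0.5 + 3.9·0.5 + -0.7·1 + -0.3·2 + 0.7·2 + 2.9·2.

5.85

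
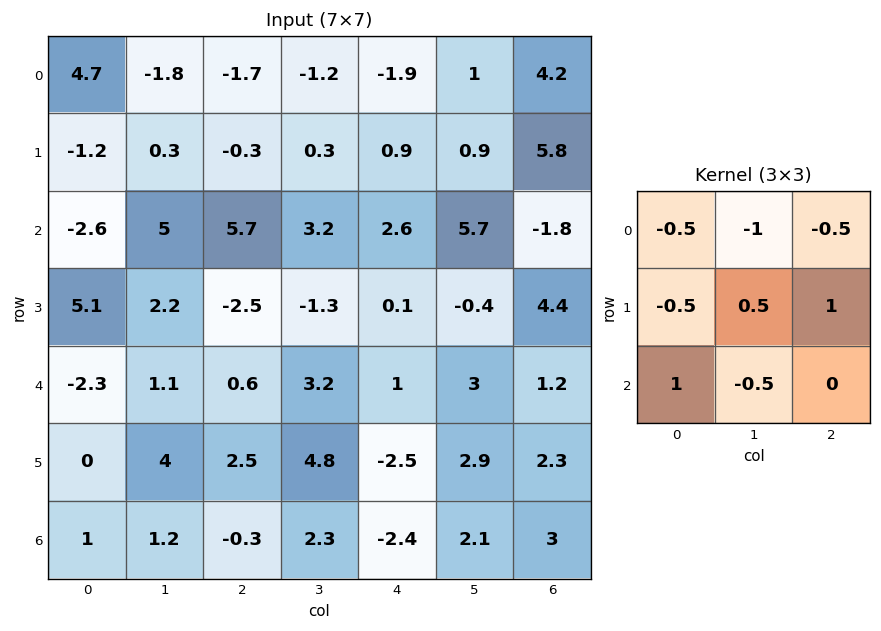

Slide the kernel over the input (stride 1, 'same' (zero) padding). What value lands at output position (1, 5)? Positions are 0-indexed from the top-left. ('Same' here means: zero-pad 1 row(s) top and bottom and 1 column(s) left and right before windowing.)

3.4

The receptive field on the zero-padded input at this output position is [-1.9 1 4.2 / 0.9 0.9 5.8 / 2.6 5.7 -1.8]. Elementwise product with the kernel and sum: -1.9·-0.5 + 1·-1 + 4.2·-0.5 + 0.9·-0.5 + 0.9·0.5 + 5.8·1 + 2.6·1 + 5.7·-0.5.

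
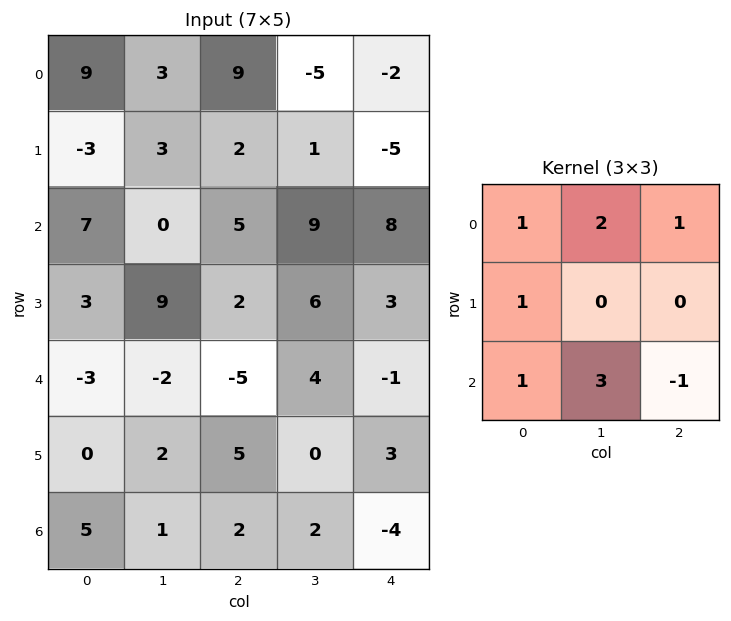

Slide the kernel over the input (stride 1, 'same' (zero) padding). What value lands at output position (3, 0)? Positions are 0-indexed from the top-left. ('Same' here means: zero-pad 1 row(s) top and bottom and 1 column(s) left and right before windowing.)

The receptive field on the zero-padded input at this output position is [0 7 0 / 0 3 9 / 0 -3 -2]. Elementwise product with the kernel and sum: 0·1 + 7·2 + 0·1 + 0·1 + 0·1 + -3·3 + -2·-1.

7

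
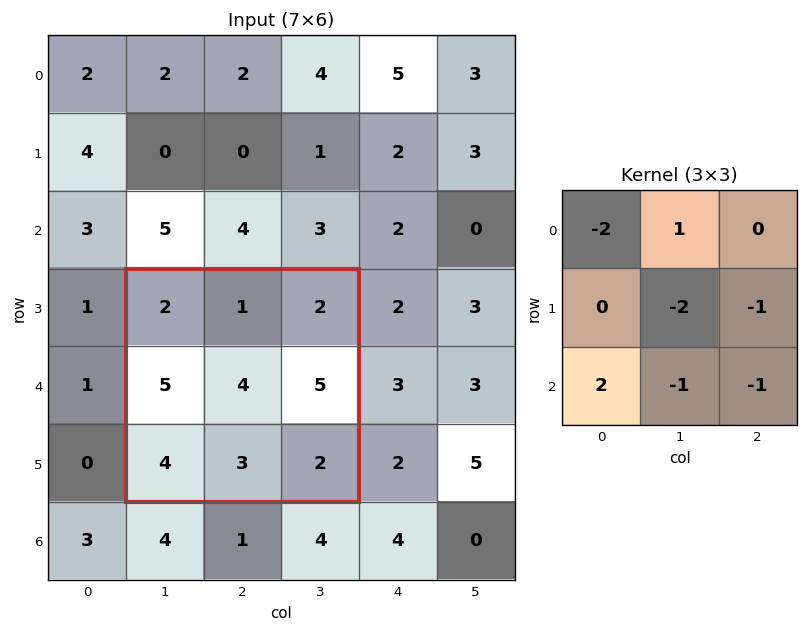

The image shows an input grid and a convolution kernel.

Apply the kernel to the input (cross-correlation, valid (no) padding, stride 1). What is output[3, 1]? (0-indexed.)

-13

The receptive field on the input at this output position is [2 1 2 / 5 4 5 / 4 3 2]. Elementwise product with the kernel and sum: 2·-2 + 1·1 + 4·-2 + 5·-1 + 4·2 + 3·-1 + 2·-1.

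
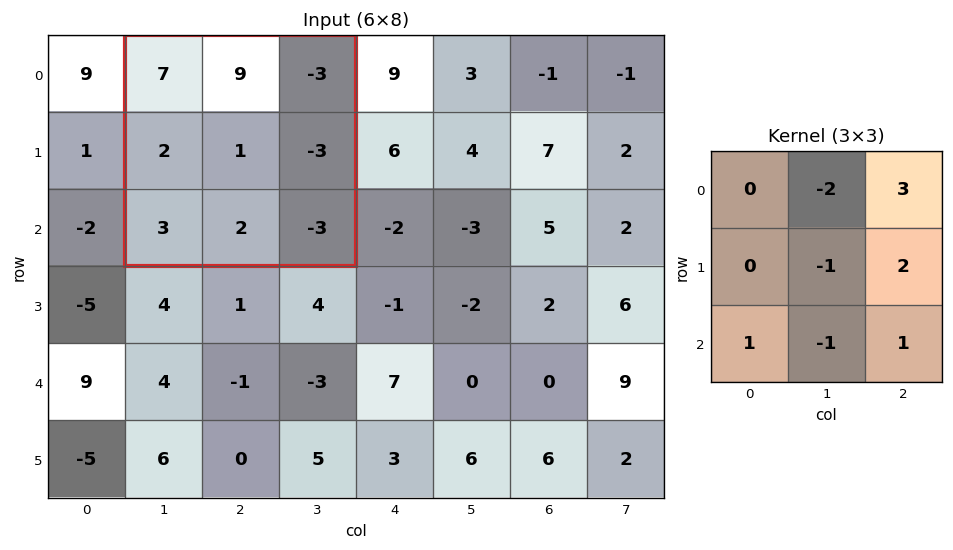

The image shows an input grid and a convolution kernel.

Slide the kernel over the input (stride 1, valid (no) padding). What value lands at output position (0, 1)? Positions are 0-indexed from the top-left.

The receptive field on the input at this output position is [7 9 -3 / 2 1 -3 / 3 2 -3]. Elementwise product with the kernel and sum: 9·-2 + -3·3 + 1·-1 + -3·2 + 3·1 + 2·-1 + -3·1.

-36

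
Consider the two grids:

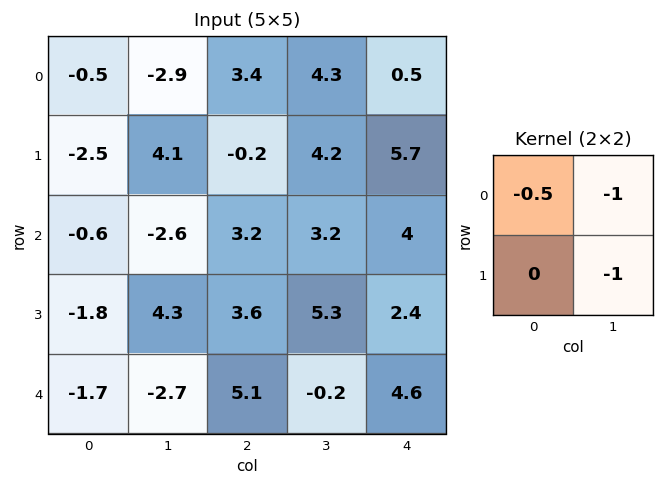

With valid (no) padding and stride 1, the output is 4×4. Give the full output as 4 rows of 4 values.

-0.95 -1.75 -10.2 -8.35
-0.25 -5.05 -7.3 -11.8
-1.4 -5.5 -10.1 -8
-0.7 -10.85 -6.9 -9.65

Output[0,0]: The receptive field on the input at this output position is [-0.5 -2.9 / -2.5 4.1]. Elementwise product with the kernel and sum: -0.5·-0.5 + -2.9·-1 + 4.1·-1.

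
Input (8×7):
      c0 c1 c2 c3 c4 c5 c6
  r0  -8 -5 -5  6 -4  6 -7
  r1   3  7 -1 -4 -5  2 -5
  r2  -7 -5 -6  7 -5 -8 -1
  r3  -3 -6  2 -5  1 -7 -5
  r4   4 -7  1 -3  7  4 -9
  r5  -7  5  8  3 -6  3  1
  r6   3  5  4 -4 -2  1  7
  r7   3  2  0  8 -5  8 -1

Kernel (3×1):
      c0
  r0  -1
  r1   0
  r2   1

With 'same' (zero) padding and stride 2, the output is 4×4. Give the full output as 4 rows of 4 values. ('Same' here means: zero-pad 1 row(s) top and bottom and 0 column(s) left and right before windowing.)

3 -1 -5 -5
-6 3 6 0
-4 6 -7 6
10 -8 1 -2

Output[0,0]: The receptive field on the zero-padded input at this output position is [0 / -8 / 3]. Elementwise product with the kernel and sum: 0·-1 + 3·1.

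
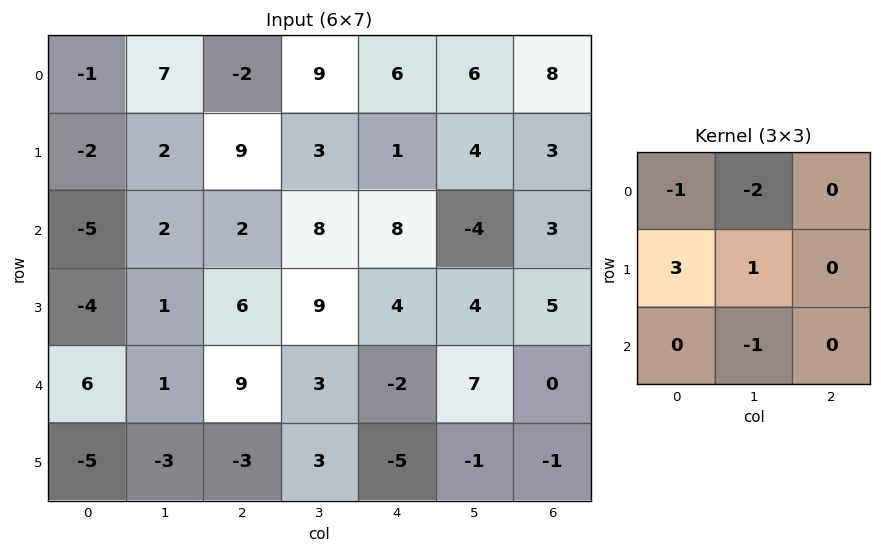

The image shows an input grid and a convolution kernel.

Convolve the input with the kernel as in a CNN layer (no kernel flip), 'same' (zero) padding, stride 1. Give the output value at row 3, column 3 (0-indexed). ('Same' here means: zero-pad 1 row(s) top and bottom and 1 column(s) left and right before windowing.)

6

The receptive field on the zero-padded input at this output position is [2 8 8 / 6 9 4 / 9 3 -2]. Elementwise product with the kernel and sum: 2·-1 + 8·-2 + 6·3 + 9·1 + 3·-1.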